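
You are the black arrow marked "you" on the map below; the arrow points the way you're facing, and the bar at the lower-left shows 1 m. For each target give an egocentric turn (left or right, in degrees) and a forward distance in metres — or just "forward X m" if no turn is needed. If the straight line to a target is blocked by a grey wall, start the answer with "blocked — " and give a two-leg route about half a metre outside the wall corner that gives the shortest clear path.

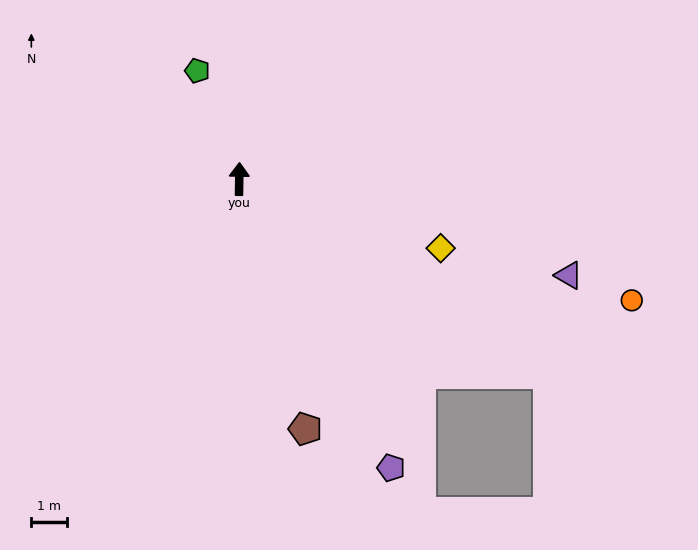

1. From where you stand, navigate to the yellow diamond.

turn right 108°, forward 6.0 m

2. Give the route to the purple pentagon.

turn right 151°, forward 9.2 m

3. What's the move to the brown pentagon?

turn right 164°, forward 7.3 m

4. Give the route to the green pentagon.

turn left 22°, forward 3.3 m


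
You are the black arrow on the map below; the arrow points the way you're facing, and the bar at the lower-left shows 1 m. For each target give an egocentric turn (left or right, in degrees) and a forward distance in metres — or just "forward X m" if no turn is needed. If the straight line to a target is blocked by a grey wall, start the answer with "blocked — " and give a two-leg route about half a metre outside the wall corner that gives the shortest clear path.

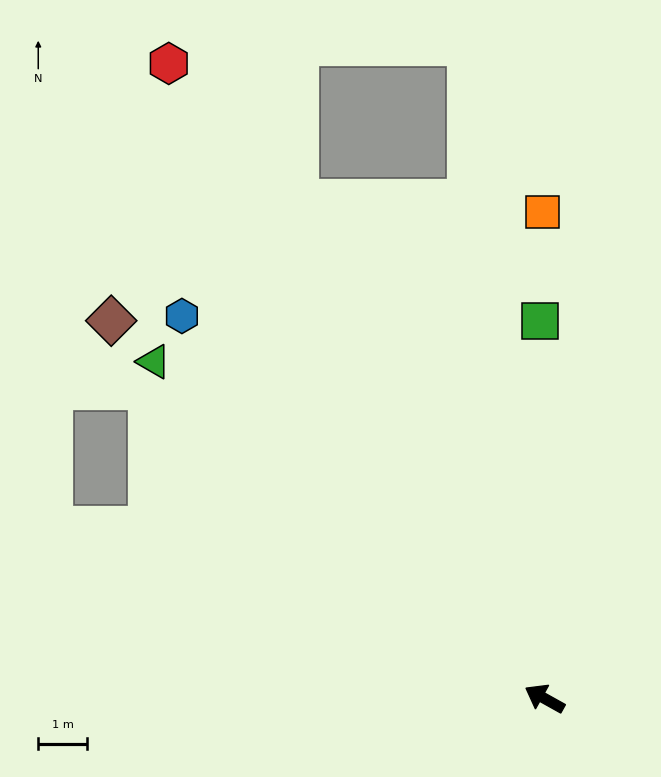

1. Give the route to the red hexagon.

turn right 30°, forward 15.2 m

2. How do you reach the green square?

turn right 60°, forward 7.8 m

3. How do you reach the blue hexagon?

turn right 17°, forward 10.9 m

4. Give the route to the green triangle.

turn right 12°, forward 10.6 m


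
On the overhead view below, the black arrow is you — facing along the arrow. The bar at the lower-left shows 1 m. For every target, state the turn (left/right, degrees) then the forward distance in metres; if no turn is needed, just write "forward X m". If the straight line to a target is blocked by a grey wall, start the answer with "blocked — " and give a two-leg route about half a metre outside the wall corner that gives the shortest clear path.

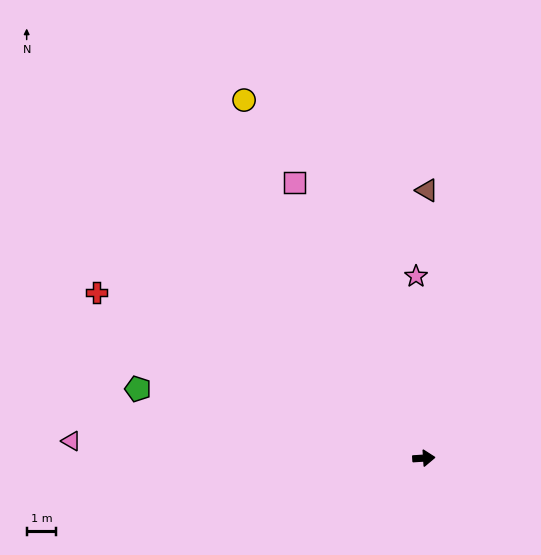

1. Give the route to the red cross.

turn left 149°, forward 12.4 m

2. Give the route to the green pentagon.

turn left 163°, forward 10.0 m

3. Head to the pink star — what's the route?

turn left 89°, forward 6.2 m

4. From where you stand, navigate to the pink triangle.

turn left 174°, forward 11.9 m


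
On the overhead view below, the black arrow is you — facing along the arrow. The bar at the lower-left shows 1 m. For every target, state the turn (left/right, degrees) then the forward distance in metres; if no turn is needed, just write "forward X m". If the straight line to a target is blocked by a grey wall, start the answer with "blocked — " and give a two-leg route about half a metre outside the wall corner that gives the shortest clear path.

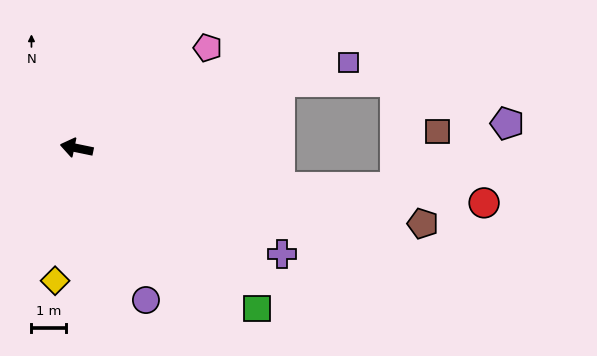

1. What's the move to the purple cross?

turn left 164°, forward 6.6 m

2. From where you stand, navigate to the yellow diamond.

turn left 92°, forward 3.8 m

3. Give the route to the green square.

turn left 150°, forward 6.9 m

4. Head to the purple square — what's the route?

turn right 151°, forward 8.2 m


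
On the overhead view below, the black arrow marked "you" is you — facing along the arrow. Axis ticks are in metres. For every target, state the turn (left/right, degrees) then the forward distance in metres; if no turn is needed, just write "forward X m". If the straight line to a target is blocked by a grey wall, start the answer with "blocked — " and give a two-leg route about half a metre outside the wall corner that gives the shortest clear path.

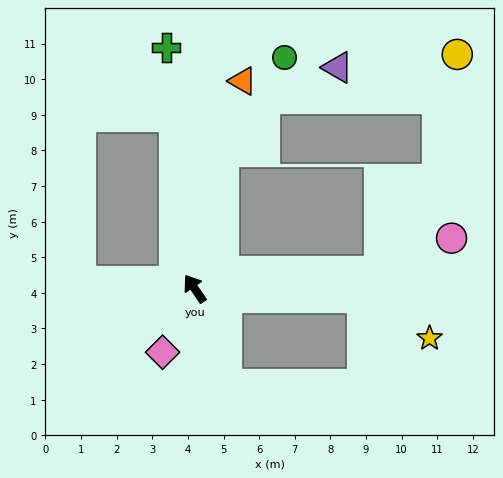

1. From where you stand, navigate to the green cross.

turn right 28°, forward 6.8 m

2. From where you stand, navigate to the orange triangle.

turn right 47°, forward 6.0 m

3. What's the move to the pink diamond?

turn left 119°, forward 2.0 m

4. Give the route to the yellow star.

blocked — turn right 127°, forward 4.7 m, then turn right 28°, forward 2.2 m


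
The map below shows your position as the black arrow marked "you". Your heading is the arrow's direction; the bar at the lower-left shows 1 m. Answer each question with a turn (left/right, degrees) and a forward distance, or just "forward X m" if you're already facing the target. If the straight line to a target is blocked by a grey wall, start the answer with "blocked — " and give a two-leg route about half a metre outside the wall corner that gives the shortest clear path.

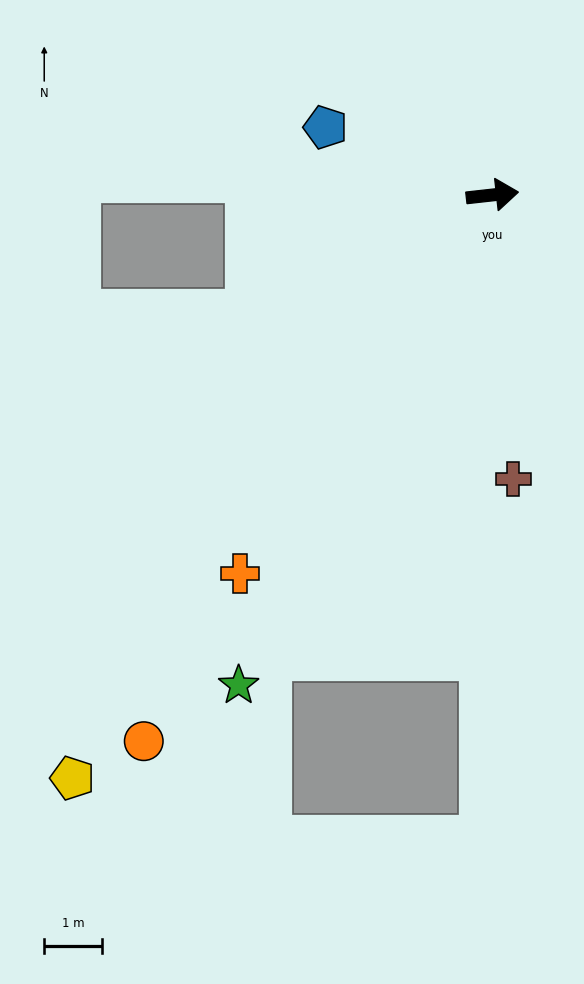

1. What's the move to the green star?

turn right 124°, forward 9.5 m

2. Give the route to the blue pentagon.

turn left 152°, forward 3.1 m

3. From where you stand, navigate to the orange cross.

turn right 130°, forward 7.8 m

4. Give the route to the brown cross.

turn right 92°, forward 4.9 m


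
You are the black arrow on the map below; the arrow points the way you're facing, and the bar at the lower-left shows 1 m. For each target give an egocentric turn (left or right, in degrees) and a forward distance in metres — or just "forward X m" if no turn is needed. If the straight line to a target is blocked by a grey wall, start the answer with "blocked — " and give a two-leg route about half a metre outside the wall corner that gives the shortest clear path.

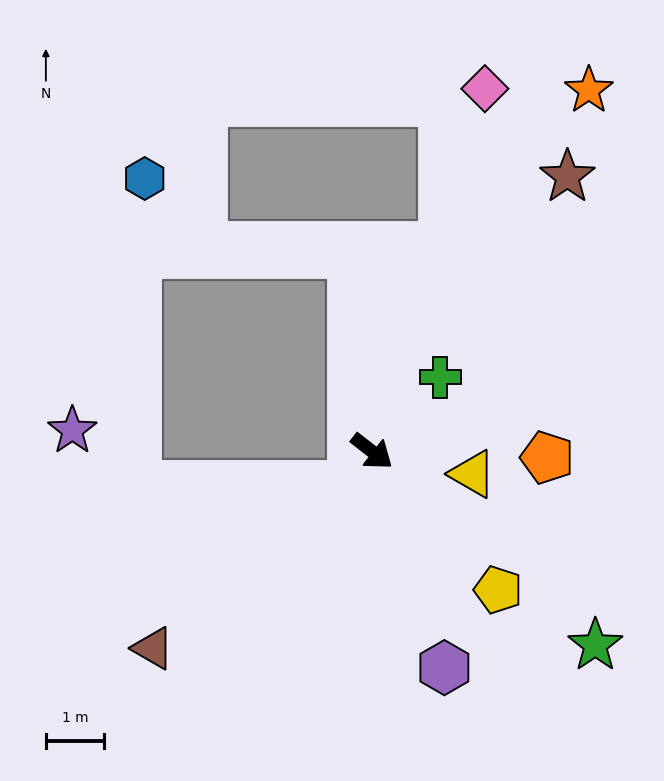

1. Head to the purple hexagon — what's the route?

turn right 34°, forward 3.9 m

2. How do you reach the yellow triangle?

turn left 25°, forward 1.8 m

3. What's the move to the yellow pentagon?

turn right 10°, forward 3.2 m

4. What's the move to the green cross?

turn left 85°, forward 1.7 m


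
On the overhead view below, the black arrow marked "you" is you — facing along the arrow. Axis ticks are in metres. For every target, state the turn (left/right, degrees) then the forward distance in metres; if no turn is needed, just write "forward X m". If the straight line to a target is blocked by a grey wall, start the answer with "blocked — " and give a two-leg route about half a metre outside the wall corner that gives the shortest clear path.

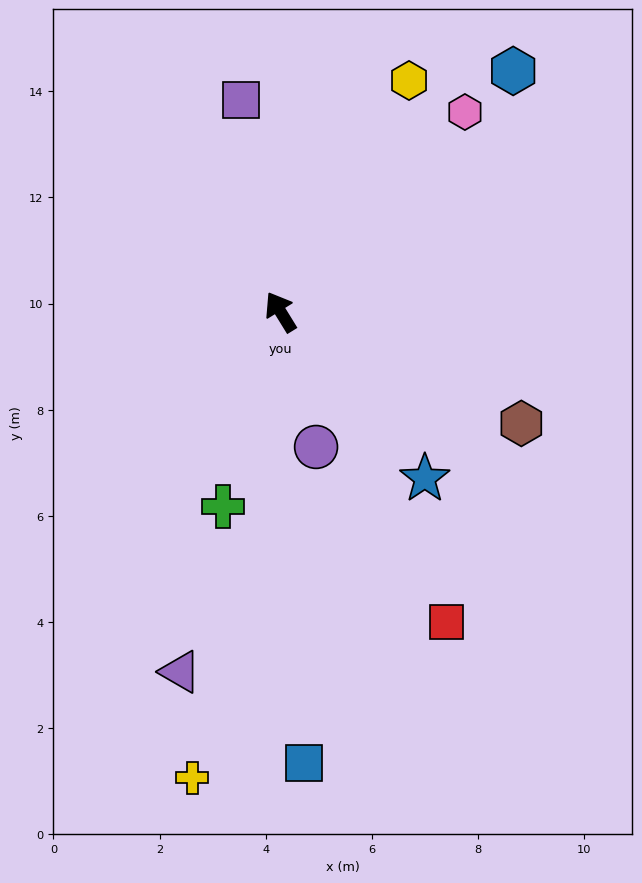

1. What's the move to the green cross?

turn left 132°, forward 3.8 m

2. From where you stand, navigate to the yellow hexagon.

turn right 61°, forward 5.0 m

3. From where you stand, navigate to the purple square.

turn right 21°, forward 4.1 m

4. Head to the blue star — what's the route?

turn right 171°, forward 4.2 m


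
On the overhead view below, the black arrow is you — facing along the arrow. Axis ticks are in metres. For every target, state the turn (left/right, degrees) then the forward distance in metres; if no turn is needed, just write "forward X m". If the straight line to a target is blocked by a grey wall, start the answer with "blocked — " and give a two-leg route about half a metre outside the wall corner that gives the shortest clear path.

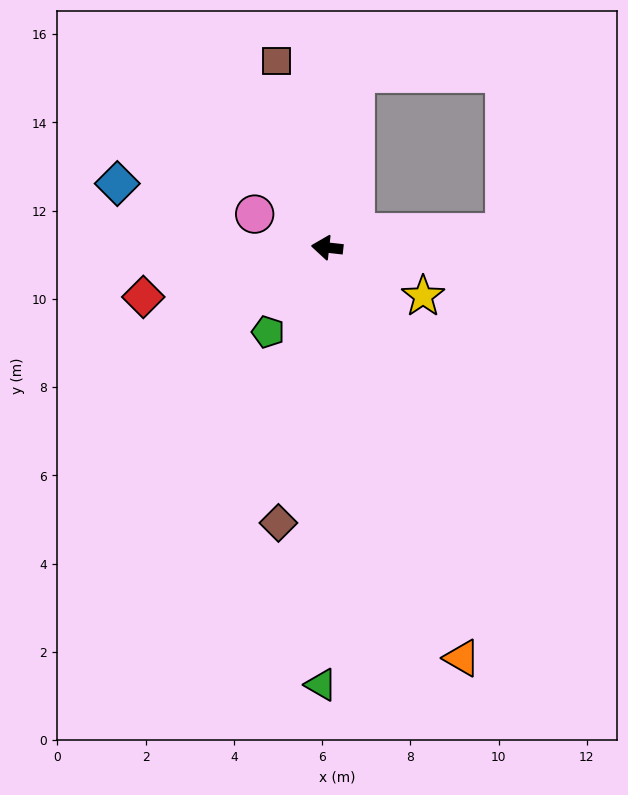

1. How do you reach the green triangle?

turn left 96°, forward 9.9 m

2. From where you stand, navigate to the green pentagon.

turn left 61°, forward 2.3 m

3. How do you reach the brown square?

turn right 68°, forward 4.4 m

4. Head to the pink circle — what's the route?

turn right 18°, forward 1.8 m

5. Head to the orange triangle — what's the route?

turn left 115°, forward 9.8 m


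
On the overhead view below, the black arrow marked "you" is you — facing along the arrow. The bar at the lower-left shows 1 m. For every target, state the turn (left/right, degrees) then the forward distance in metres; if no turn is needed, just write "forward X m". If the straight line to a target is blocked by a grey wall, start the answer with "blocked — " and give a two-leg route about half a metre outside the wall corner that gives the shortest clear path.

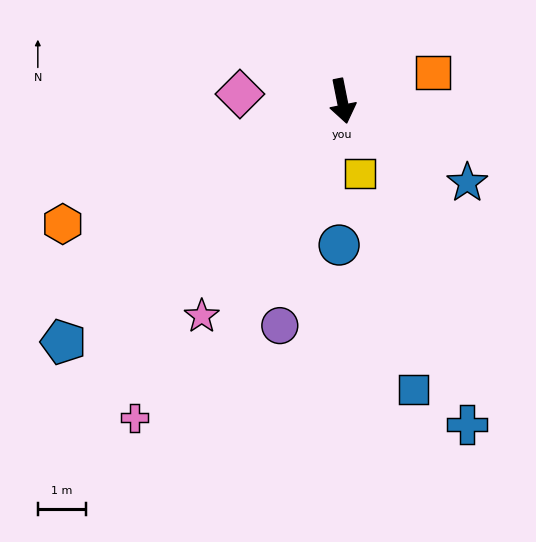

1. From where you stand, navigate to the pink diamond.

turn right 105°, forward 2.1 m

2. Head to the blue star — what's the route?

turn left 46°, forward 3.1 m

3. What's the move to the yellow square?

turn left 3°, forward 1.5 m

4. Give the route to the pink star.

turn right 44°, forward 5.3 m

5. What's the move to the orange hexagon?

turn right 78°, forward 6.3 m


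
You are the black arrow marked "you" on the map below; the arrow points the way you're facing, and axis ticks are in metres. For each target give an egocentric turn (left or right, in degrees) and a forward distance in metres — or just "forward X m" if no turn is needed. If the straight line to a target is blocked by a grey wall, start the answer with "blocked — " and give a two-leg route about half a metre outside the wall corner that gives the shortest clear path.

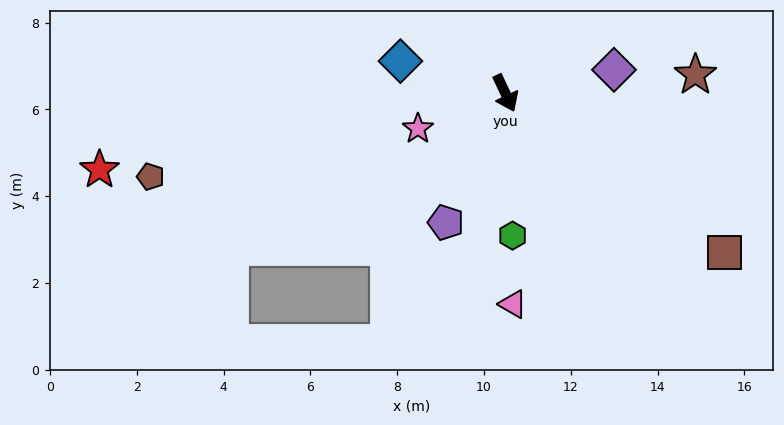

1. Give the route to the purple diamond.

turn left 77°, forward 2.6 m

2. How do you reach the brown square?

turn left 29°, forward 6.2 m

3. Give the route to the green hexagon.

turn right 22°, forward 3.3 m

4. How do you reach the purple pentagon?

turn right 50°, forward 3.3 m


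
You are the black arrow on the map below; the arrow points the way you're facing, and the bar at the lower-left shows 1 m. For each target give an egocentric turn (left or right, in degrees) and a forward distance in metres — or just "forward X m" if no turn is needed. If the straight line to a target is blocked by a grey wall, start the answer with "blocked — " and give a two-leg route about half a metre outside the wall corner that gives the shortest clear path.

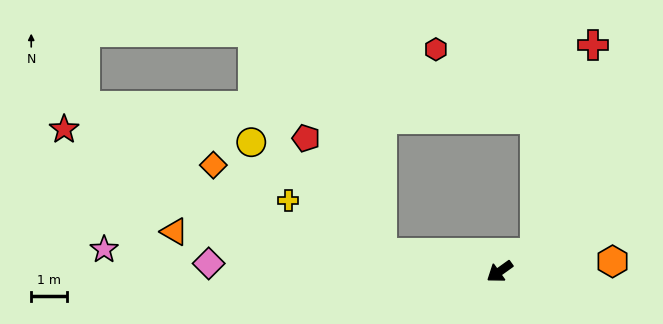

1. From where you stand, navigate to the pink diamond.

turn right 37°, forward 8.2 m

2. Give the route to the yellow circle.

blocked — turn right 45°, forward 3.4 m, then turn right 31°, forward 4.9 m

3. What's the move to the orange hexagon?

turn left 149°, forward 3.2 m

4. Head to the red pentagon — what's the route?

blocked — turn right 45°, forward 3.4 m, then turn right 47°, forward 3.9 m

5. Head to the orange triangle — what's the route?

turn right 43°, forward 9.3 m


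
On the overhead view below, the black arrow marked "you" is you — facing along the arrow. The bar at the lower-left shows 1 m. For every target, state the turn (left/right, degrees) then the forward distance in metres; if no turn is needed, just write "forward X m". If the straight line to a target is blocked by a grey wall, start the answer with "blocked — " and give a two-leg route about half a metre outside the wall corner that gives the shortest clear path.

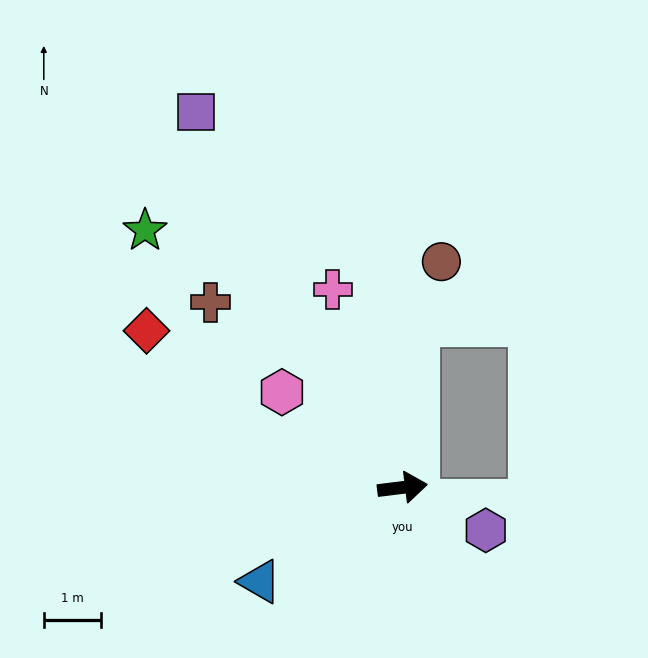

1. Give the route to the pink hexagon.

turn left 135°, forward 2.7 m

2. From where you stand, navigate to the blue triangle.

turn right 154°, forward 3.0 m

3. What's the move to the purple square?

turn left 112°, forward 7.5 m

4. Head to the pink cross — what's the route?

turn left 102°, forward 3.7 m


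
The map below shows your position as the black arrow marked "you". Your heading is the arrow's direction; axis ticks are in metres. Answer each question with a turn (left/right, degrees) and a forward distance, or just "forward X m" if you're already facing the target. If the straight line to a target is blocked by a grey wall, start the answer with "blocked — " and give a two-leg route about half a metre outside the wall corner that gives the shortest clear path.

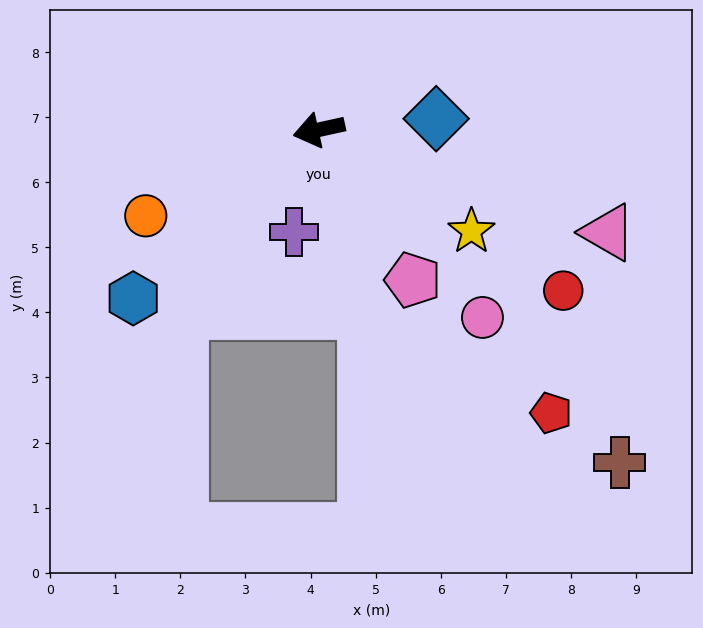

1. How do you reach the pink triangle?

turn left 148°, forward 4.7 m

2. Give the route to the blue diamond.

turn left 173°, forward 1.8 m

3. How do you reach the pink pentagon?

turn left 110°, forward 2.7 m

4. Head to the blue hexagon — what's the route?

turn left 30°, forward 3.9 m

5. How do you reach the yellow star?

turn left 134°, forward 2.8 m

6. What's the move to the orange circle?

turn left 14°, forward 3.0 m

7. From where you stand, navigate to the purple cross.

turn left 64°, forward 1.6 m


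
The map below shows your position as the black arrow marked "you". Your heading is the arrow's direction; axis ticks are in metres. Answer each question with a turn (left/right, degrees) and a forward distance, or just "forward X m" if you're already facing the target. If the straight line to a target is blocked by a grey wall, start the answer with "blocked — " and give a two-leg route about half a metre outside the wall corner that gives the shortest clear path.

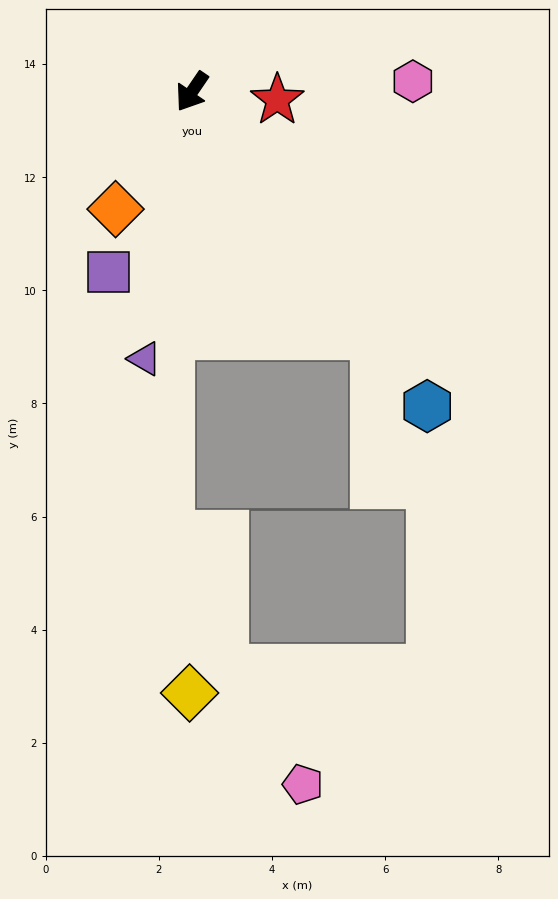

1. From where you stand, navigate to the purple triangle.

turn left 24°, forward 4.8 m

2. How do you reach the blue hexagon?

turn left 71°, forward 6.9 m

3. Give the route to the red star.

turn left 119°, forward 1.5 m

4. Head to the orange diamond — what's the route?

forward 2.5 m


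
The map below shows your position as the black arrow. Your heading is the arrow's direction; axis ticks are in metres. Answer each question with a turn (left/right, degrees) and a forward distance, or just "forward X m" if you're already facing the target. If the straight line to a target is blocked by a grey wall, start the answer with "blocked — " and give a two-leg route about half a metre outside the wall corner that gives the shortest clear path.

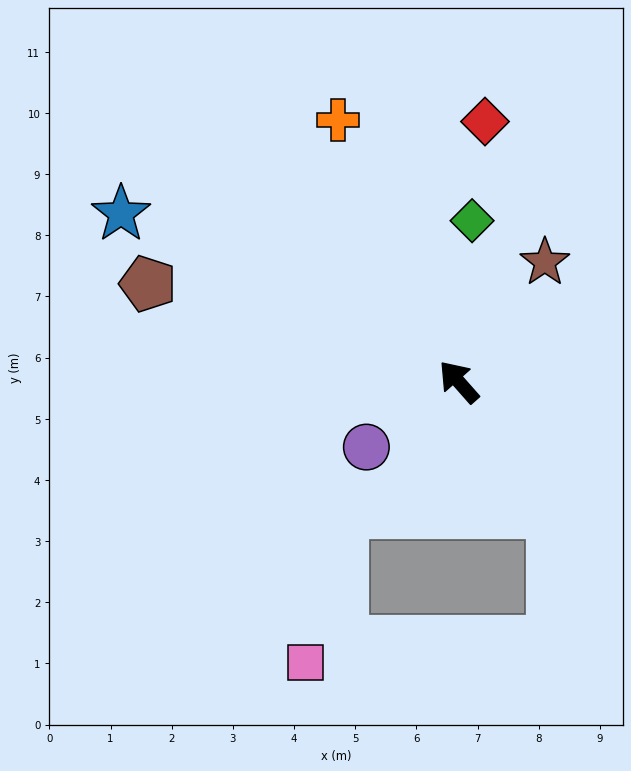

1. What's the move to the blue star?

turn left 22°, forward 6.2 m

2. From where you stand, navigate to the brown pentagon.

turn left 31°, forward 5.3 m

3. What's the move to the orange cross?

turn right 17°, forward 4.7 m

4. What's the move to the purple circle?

turn left 84°, forward 1.8 m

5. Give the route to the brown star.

turn right 77°, forward 2.4 m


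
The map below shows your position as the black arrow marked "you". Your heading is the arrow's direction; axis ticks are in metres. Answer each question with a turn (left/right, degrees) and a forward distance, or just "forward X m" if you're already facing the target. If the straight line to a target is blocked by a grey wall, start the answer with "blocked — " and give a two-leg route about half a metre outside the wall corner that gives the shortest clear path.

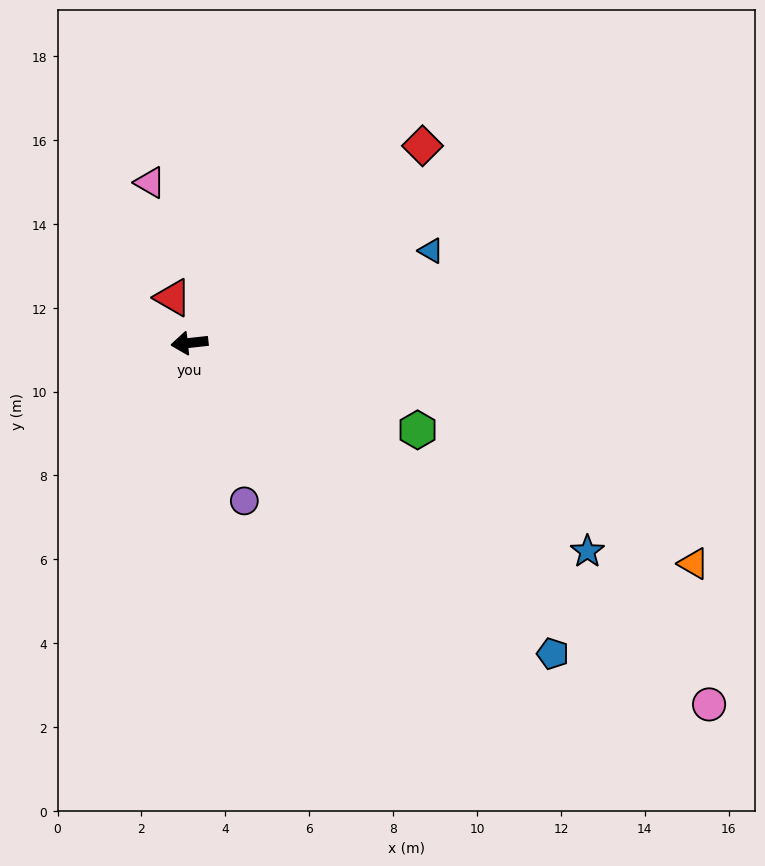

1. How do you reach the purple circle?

turn left 103°, forward 4.0 m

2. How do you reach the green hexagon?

turn left 153°, forward 5.8 m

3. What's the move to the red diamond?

turn right 146°, forward 7.3 m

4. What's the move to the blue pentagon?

turn left 133°, forward 11.4 m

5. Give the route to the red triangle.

turn right 76°, forward 1.2 m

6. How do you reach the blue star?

turn left 146°, forward 10.7 m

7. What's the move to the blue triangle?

turn right 165°, forward 6.2 m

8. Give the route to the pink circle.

turn left 139°, forward 15.1 m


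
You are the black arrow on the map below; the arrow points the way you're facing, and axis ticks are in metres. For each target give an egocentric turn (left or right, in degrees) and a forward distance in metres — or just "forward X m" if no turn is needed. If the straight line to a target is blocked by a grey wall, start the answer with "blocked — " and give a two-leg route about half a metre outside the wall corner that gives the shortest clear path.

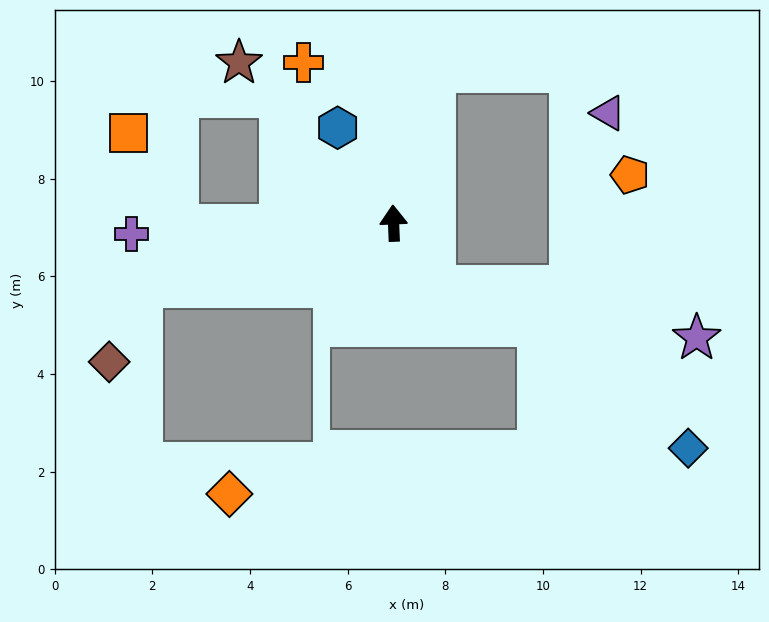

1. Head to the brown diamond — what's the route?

blocked — turn left 102°, forward 5.3 m, then turn left 52°, forward 1.7 m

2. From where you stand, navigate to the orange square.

blocked — turn left 88°, forward 4.4 m, then turn right 62°, forward 2.1 m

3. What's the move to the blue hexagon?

turn left 28°, forward 2.3 m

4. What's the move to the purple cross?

turn left 90°, forward 5.4 m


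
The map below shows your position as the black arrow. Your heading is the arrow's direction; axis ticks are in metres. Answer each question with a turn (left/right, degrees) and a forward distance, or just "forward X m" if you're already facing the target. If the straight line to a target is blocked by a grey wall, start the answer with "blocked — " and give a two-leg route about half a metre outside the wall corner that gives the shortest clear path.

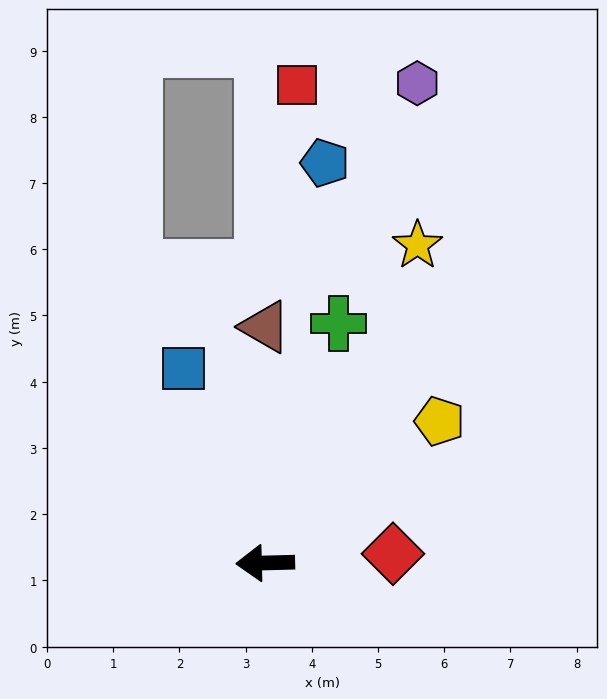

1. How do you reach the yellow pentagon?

turn right 142°, forward 3.4 m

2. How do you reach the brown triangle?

turn right 91°, forward 3.6 m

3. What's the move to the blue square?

turn right 69°, forward 3.2 m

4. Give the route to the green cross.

turn right 109°, forward 3.8 m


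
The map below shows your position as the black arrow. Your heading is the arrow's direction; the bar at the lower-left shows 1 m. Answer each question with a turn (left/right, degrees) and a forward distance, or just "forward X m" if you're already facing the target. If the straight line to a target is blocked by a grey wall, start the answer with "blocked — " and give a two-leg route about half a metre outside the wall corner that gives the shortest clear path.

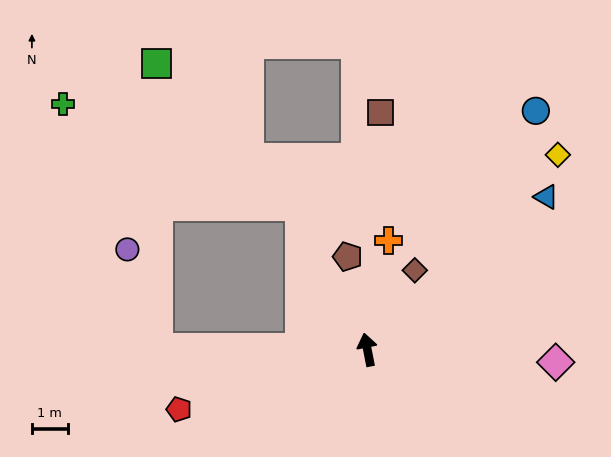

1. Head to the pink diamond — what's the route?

turn right 105°, forward 5.2 m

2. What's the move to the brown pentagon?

forward 2.6 m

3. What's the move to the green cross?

blocked — turn left 14°, forward 4.4 m, then turn left 42°, forward 7.2 m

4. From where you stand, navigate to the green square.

blocked — turn left 14°, forward 4.4 m, then turn left 20°, forward 5.6 m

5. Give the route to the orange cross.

turn right 22°, forward 3.1 m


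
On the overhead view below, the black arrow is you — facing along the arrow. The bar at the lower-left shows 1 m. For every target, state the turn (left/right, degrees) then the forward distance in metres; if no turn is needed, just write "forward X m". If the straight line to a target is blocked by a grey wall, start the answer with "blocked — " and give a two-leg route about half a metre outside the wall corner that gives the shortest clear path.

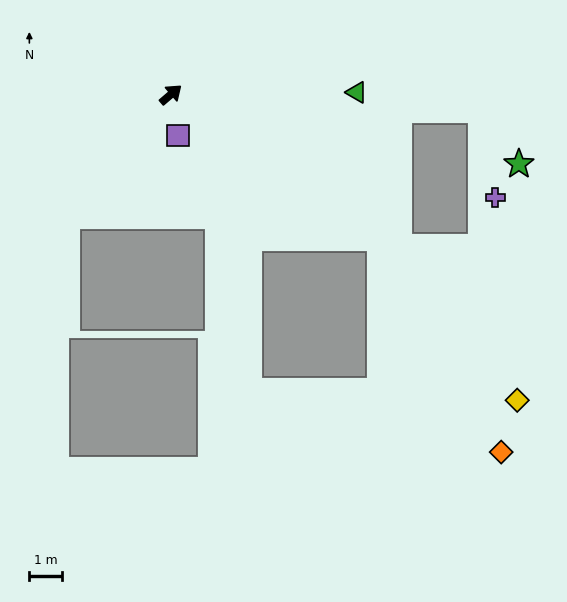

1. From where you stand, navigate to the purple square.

turn right 121°, forward 1.3 m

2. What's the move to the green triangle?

turn right 40°, forward 5.7 m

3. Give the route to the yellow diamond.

blocked — turn right 75°, forward 7.8 m, then turn right 16°, forward 6.5 m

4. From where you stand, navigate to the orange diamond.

blocked — turn right 75°, forward 7.8 m, then turn right 26°, forward 7.6 m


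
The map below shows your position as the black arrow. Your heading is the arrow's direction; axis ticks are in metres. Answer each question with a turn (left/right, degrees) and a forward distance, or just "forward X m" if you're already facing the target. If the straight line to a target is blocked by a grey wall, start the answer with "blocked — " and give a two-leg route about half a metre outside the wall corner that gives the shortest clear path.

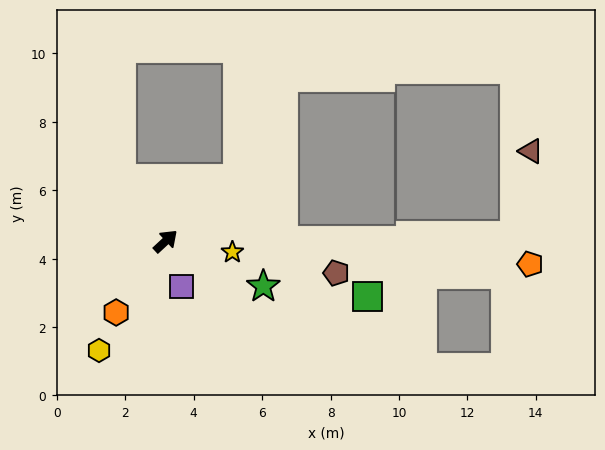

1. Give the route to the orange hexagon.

turn right 168°, forward 2.5 m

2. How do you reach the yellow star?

turn right 52°, forward 2.0 m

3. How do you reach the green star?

turn right 68°, forward 3.1 m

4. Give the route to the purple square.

turn right 113°, forward 1.4 m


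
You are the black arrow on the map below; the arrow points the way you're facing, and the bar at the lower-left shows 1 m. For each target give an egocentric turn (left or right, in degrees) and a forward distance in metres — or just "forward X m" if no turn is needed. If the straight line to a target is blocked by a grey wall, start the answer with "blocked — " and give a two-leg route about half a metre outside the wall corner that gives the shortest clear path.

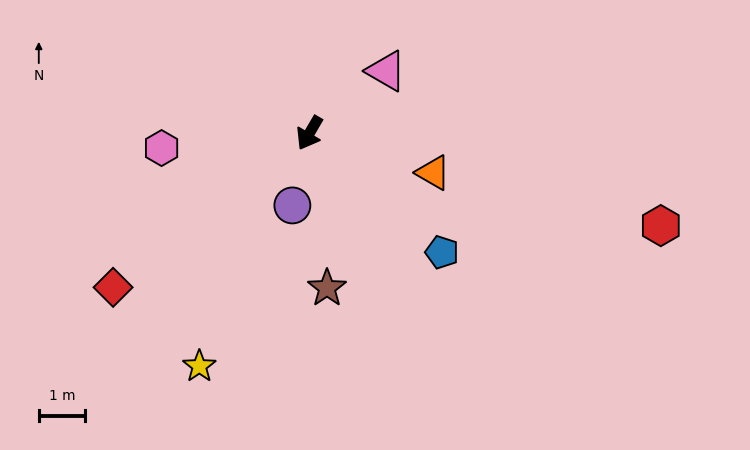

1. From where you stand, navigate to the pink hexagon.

turn right 54°, forward 3.2 m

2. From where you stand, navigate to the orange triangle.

turn left 103°, forward 2.8 m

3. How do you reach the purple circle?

turn left 17°, forward 1.6 m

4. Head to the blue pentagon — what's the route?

turn left 78°, forward 3.9 m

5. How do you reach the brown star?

turn left 37°, forward 3.4 m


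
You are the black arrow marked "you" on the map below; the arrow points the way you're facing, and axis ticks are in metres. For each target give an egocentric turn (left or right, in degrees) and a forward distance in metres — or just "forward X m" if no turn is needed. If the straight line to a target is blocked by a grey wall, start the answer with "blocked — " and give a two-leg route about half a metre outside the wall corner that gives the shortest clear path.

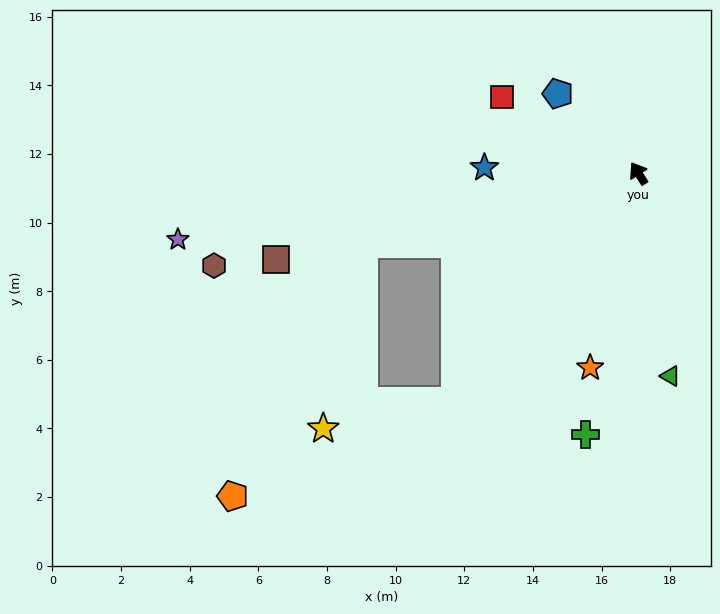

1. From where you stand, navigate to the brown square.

turn left 71°, forward 10.9 m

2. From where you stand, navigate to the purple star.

turn left 66°, forward 13.6 m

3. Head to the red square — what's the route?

turn left 28°, forward 4.5 m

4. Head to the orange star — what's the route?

turn left 134°, forward 5.8 m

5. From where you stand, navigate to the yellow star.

blocked — turn left 109°, forward 8.5 m, then turn right 40°, forward 3.9 m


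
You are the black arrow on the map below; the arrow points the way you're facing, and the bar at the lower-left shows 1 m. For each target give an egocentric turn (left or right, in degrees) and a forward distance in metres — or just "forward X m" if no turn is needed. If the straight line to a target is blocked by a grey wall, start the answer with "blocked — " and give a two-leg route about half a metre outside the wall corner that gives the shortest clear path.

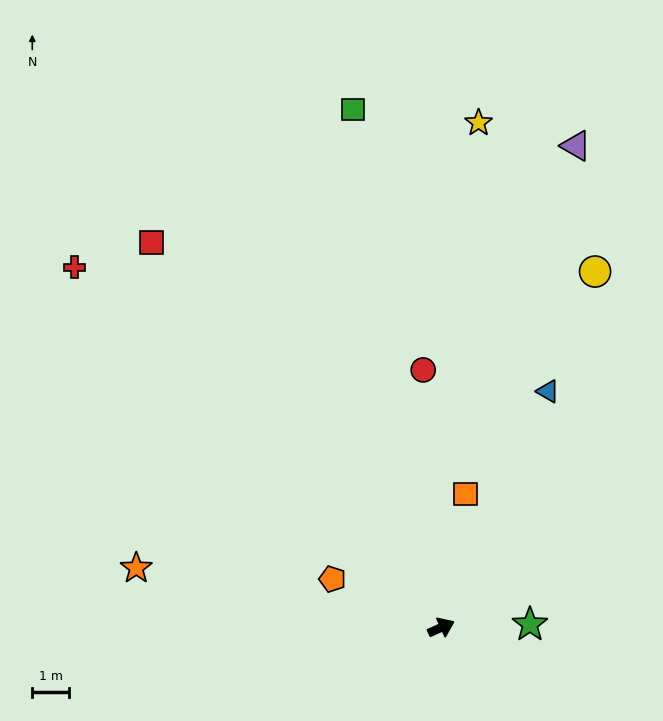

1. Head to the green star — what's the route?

turn right 22°, forward 2.4 m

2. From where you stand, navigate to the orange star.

turn left 145°, forward 8.4 m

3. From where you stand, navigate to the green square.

turn left 75°, forward 14.1 m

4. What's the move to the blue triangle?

turn left 41°, forward 7.0 m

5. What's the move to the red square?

turn left 103°, forward 13.0 m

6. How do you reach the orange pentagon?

turn left 132°, forward 3.2 m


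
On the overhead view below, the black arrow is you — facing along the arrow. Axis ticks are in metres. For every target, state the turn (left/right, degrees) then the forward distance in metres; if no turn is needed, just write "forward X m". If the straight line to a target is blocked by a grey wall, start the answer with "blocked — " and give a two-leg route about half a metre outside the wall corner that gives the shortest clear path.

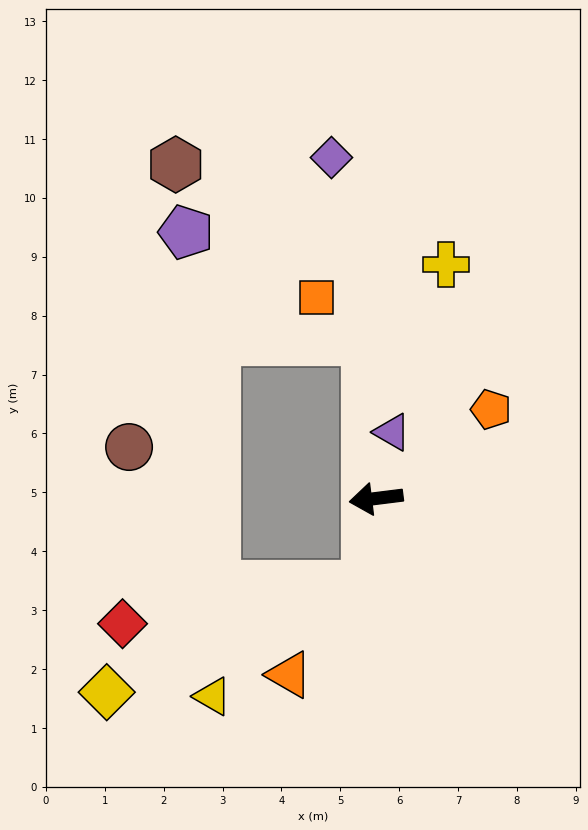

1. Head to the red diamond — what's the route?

blocked — turn left 77°, forward 1.5 m, then turn right 75°, forward 4.2 m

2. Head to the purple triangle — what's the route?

turn right 111°, forward 1.2 m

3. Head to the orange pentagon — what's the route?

turn right 149°, forward 2.5 m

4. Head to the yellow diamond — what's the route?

blocked — turn left 77°, forward 1.5 m, then turn right 62°, forward 4.8 m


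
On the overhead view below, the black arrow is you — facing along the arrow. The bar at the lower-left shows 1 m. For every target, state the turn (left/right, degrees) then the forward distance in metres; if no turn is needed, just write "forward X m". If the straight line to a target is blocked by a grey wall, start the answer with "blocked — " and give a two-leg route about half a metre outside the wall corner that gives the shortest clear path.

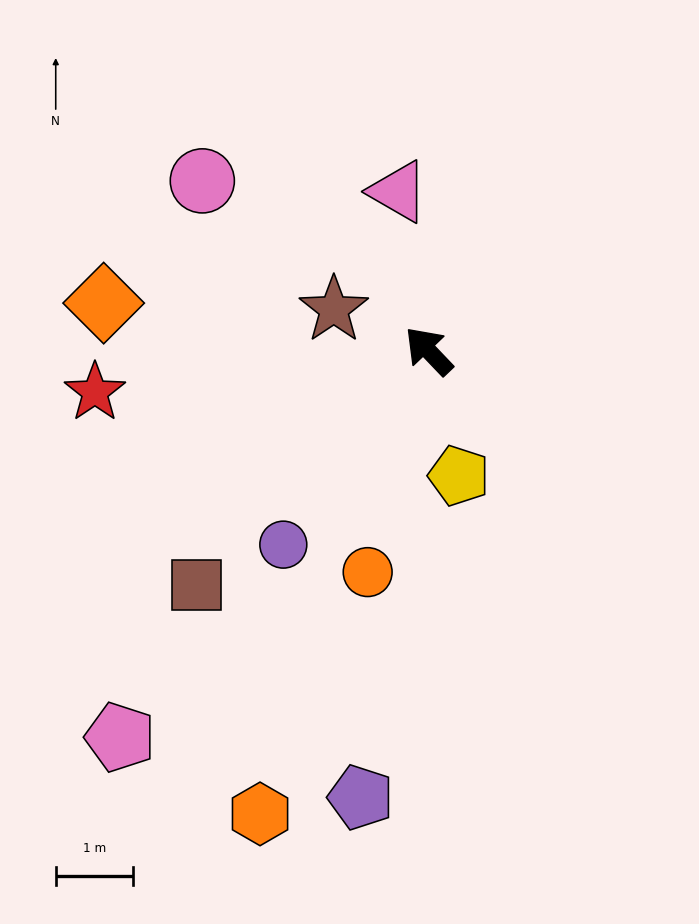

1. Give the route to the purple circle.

turn left 100°, forward 3.1 m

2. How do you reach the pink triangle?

turn right 33°, forward 2.1 m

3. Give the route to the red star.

turn left 53°, forward 4.4 m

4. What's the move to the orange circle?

turn left 121°, forward 3.0 m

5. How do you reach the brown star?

turn left 23°, forward 1.3 m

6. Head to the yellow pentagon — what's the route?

turn left 150°, forward 1.7 m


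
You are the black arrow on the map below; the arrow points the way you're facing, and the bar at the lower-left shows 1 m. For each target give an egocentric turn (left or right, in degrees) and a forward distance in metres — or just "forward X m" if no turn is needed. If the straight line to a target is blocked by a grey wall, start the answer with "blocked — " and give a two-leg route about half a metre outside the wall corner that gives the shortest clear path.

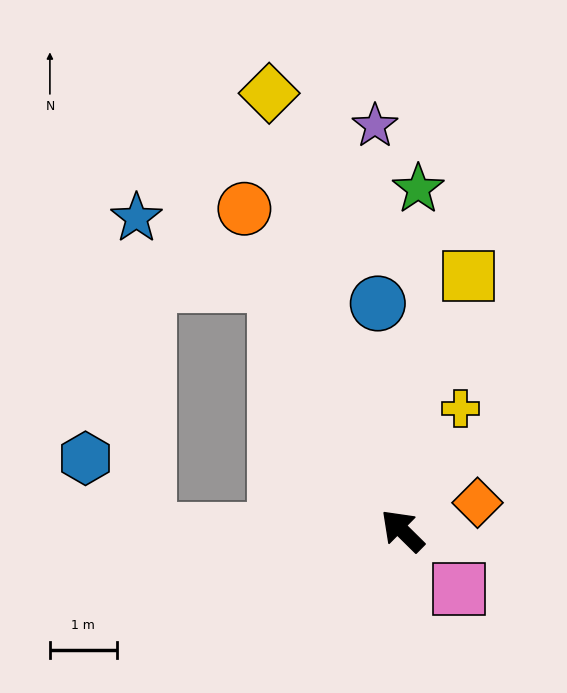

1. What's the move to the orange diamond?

turn right 115°, forward 1.2 m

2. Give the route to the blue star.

blocked — turn right 18°, forward 4.2 m, then turn left 37°, forward 2.3 m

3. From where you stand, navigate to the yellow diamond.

turn right 28°, forward 6.9 m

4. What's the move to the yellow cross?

turn right 71°, forward 2.0 m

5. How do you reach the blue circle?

turn right 39°, forward 3.4 m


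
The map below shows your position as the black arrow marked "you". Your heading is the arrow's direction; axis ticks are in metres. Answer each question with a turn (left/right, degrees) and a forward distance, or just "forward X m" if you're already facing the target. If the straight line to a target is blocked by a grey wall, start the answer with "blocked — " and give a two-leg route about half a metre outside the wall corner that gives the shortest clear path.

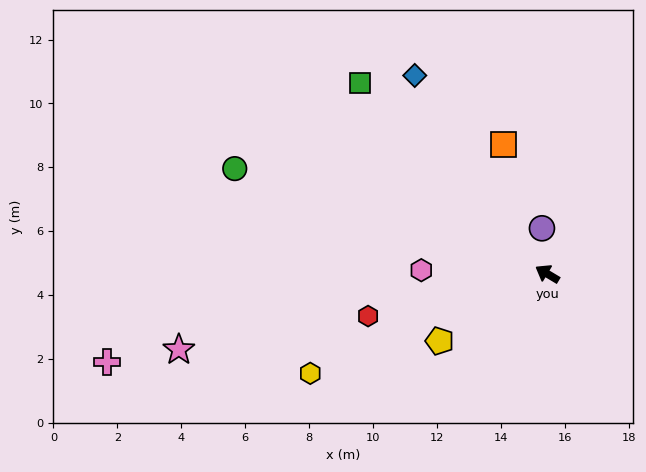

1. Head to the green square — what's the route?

turn right 15°, forward 8.4 m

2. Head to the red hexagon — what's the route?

turn left 44°, forward 5.8 m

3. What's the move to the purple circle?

turn right 52°, forward 1.4 m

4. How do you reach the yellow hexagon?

turn left 54°, forward 8.0 m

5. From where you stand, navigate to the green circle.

turn left 12°, forward 10.3 m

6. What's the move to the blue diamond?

turn right 25°, forward 7.5 m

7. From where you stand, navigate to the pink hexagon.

turn left 29°, forward 3.9 m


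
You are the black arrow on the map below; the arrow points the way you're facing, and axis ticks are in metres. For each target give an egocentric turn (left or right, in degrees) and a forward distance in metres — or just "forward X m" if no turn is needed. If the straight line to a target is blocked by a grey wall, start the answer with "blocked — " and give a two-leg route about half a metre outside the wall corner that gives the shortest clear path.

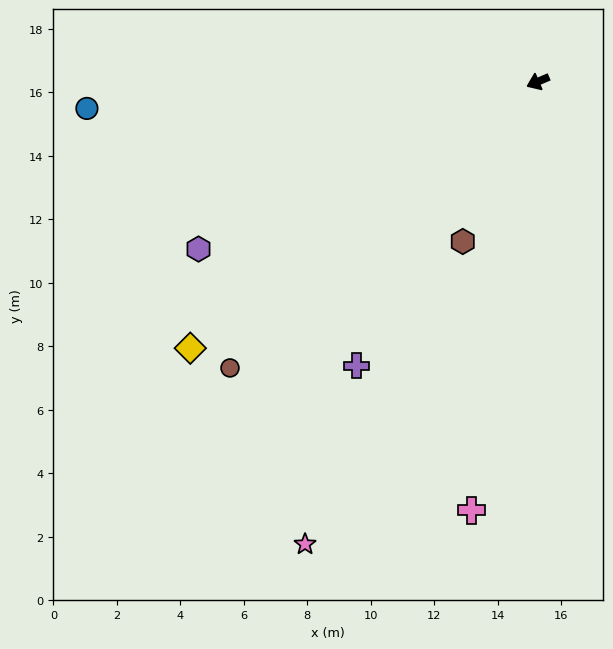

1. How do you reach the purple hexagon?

turn left 3°, forward 11.9 m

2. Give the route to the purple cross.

turn left 34°, forward 10.6 m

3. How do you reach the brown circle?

turn left 20°, forward 13.2 m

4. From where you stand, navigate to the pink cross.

turn left 58°, forward 13.7 m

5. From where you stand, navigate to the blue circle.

turn right 20°, forward 14.2 m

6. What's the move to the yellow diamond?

turn left 14°, forward 13.8 m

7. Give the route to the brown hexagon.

turn left 42°, forward 5.6 m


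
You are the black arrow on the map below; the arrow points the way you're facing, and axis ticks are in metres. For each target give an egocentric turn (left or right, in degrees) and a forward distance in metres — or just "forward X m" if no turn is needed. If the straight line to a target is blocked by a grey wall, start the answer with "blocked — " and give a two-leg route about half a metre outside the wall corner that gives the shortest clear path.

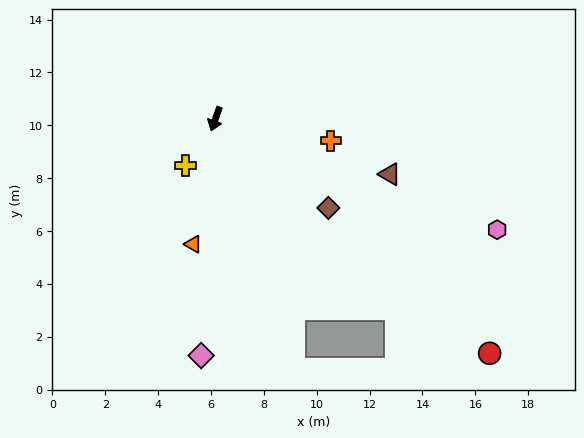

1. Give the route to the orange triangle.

turn left 10°, forward 4.8 m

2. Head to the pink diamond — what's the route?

turn left 16°, forward 9.0 m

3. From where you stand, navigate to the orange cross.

turn left 99°, forward 4.4 m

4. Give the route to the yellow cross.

turn right 13°, forward 2.1 m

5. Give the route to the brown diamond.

turn left 71°, forward 5.4 m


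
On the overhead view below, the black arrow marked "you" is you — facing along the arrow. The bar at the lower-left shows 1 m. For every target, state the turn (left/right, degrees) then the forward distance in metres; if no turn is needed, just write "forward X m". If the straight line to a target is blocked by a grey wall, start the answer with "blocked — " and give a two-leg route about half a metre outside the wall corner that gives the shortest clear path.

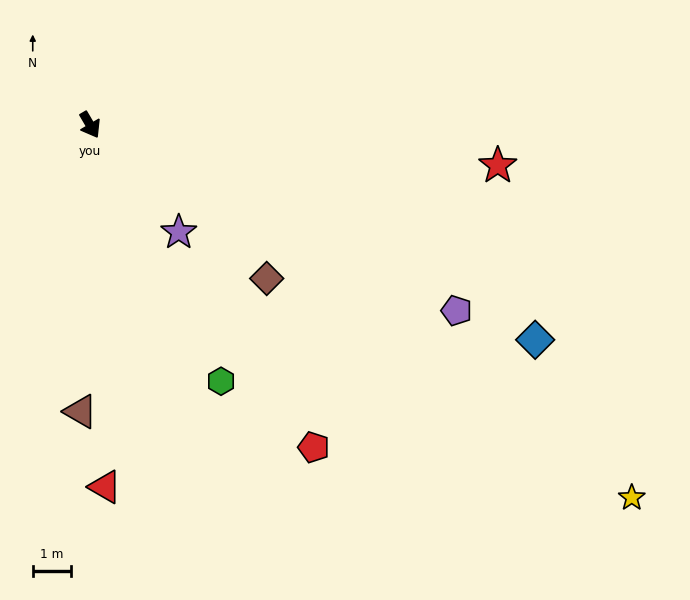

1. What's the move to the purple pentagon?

turn left 33°, forward 10.7 m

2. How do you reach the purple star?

turn left 9°, forward 3.6 m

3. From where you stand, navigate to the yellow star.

turn left 25°, forward 17.1 m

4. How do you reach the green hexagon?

turn right 3°, forward 7.5 m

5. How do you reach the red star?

turn left 54°, forward 10.7 m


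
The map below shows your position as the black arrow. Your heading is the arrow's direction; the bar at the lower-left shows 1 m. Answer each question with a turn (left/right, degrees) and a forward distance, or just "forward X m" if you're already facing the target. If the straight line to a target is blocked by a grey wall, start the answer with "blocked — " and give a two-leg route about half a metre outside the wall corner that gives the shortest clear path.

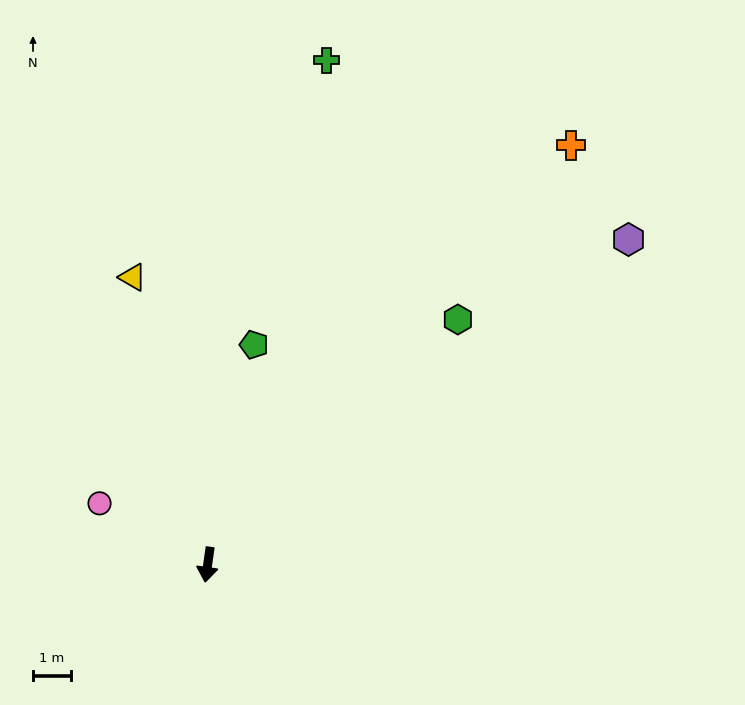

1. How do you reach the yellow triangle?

turn right 157°, forward 7.9 m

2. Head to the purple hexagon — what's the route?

turn left 136°, forward 14.1 m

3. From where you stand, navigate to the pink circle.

turn right 111°, forward 3.3 m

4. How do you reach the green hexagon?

turn left 143°, forward 9.3 m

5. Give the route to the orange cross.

turn left 147°, forward 14.7 m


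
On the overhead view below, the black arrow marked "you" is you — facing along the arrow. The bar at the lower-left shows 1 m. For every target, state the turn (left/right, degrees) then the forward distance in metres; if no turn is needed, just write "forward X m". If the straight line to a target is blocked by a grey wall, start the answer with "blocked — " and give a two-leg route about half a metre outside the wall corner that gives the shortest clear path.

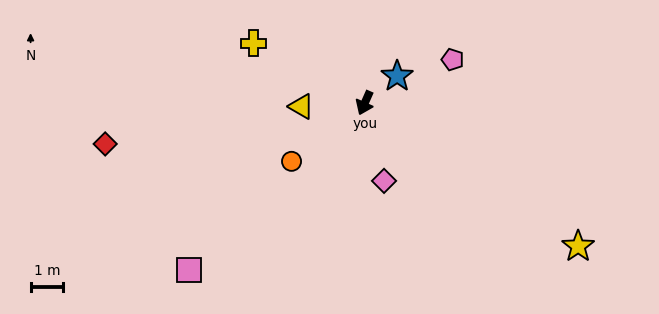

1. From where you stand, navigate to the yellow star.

turn left 80°, forward 7.9 m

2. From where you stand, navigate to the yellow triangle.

turn right 63°, forward 1.9 m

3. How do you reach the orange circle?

turn right 28°, forward 2.9 m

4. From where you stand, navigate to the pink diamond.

turn left 38°, forward 2.5 m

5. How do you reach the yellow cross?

turn right 94°, forward 3.9 m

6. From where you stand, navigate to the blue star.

turn left 154°, forward 1.3 m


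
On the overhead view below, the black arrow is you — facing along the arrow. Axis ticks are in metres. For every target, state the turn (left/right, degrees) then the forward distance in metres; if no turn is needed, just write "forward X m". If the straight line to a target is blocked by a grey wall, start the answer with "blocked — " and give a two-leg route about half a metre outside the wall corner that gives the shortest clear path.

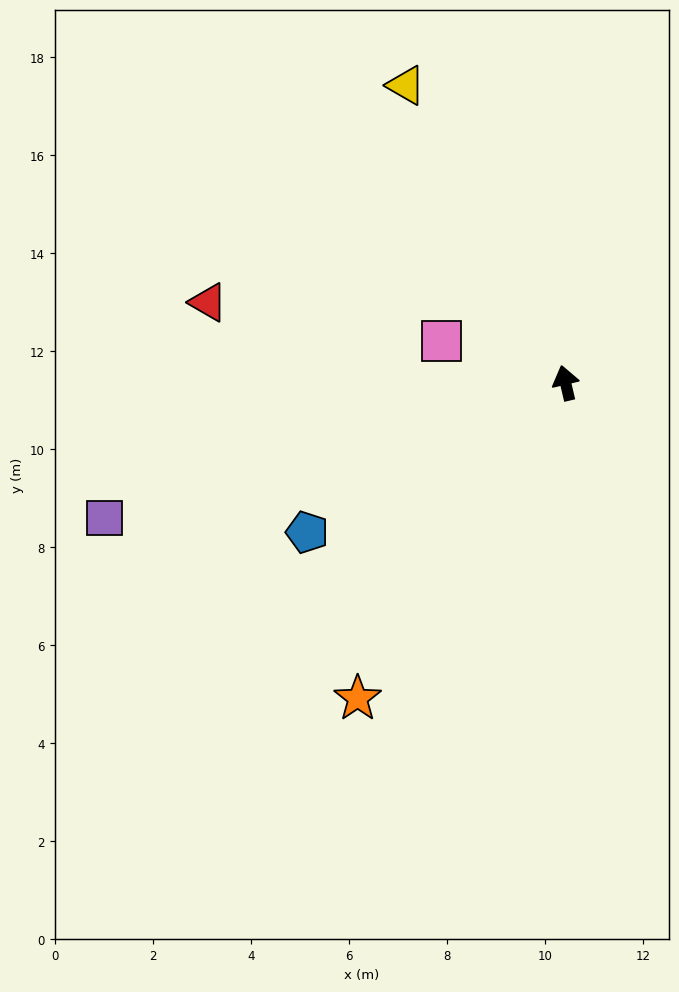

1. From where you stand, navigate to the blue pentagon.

turn left 107°, forward 6.1 m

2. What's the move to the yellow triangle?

turn left 15°, forward 6.9 m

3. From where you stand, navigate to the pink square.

turn left 58°, forward 2.7 m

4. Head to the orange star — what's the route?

turn left 133°, forward 7.7 m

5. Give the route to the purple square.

turn left 93°, forward 9.8 m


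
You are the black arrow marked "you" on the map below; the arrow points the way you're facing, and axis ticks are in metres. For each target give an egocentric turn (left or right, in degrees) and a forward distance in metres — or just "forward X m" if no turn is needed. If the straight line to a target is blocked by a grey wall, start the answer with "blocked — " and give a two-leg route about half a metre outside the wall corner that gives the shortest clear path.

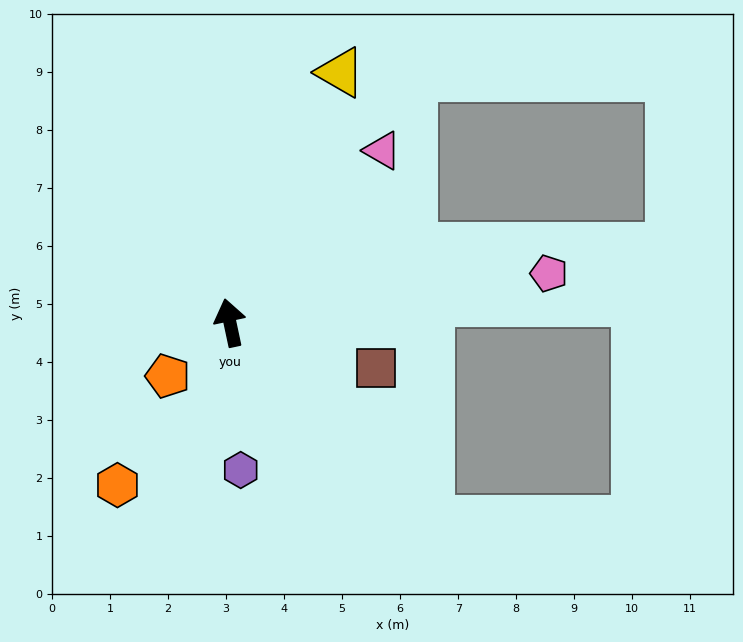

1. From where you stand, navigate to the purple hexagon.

turn left 172°, forward 2.5 m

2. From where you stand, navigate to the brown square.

turn right 119°, forward 2.6 m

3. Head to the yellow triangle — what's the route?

turn right 36°, forward 4.7 m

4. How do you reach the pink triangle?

turn right 54°, forward 4.0 m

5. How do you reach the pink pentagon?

turn right 93°, forward 5.6 m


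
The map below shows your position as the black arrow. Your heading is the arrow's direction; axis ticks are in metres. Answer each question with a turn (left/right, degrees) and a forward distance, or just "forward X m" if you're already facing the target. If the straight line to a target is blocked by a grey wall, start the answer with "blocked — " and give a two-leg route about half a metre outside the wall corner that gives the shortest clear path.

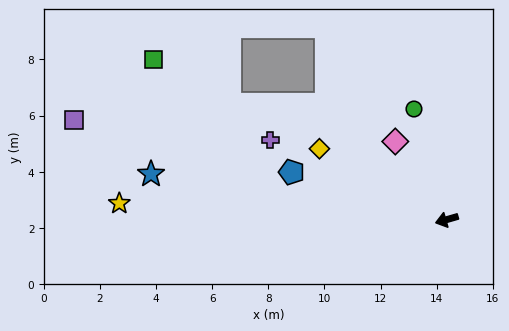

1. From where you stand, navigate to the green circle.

turn right 90°, forward 4.1 m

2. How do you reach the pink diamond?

turn right 73°, forward 3.3 m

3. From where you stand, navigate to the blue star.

turn right 25°, forward 10.7 m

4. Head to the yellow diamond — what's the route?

turn right 45°, forward 5.2 m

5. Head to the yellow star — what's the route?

turn right 19°, forward 11.7 m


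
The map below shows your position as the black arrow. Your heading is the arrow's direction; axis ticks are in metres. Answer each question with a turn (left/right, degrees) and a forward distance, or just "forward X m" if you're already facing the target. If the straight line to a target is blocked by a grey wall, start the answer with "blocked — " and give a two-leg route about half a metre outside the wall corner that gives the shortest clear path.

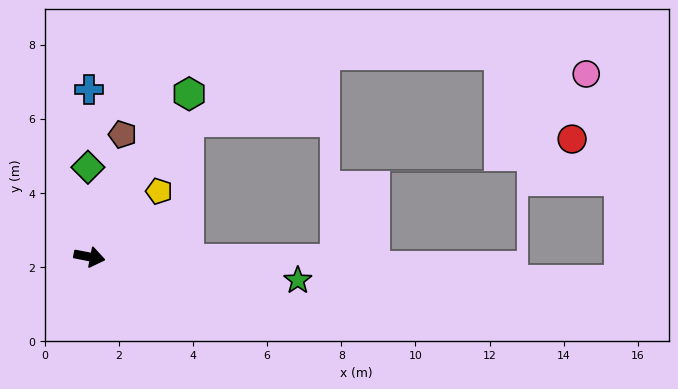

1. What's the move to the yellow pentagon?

turn left 54°, forward 2.6 m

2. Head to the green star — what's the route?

turn left 4°, forward 5.7 m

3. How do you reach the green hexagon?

turn left 69°, forward 5.2 m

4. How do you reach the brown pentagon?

turn left 86°, forward 3.4 m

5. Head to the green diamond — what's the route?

turn left 102°, forward 2.4 m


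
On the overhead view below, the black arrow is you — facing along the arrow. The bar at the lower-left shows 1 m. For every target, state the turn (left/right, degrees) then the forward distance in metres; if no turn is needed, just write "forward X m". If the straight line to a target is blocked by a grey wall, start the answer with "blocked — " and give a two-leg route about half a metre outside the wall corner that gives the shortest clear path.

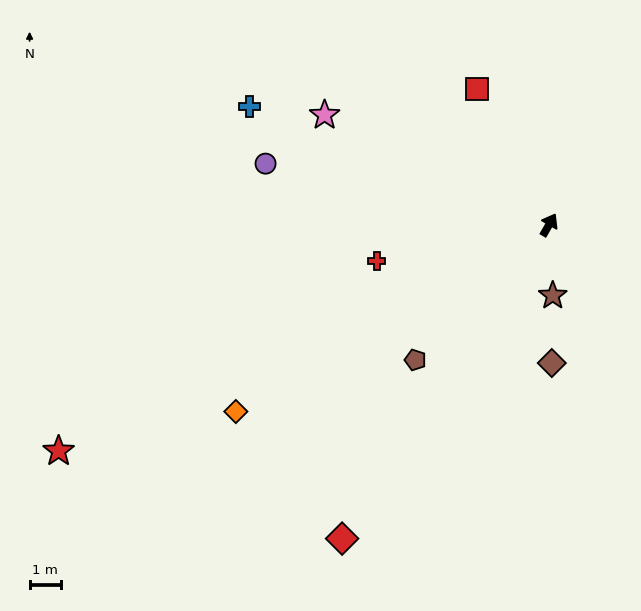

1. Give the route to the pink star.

turn left 94°, forward 7.9 m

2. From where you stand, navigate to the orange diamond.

turn left 151°, forward 11.6 m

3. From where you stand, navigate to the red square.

turn left 58°, forward 4.9 m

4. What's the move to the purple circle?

turn left 108°, forward 9.2 m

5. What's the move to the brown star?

turn right 147°, forward 2.3 m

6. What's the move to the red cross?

turn left 132°, forward 5.6 m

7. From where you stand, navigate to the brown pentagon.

turn left 165°, forward 6.0 m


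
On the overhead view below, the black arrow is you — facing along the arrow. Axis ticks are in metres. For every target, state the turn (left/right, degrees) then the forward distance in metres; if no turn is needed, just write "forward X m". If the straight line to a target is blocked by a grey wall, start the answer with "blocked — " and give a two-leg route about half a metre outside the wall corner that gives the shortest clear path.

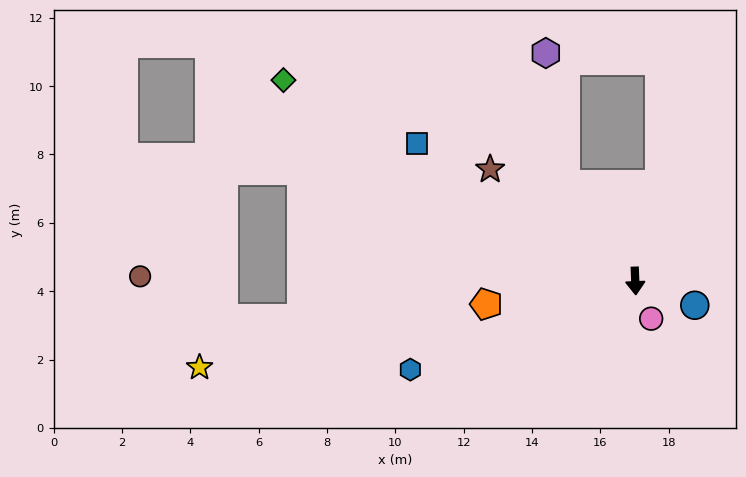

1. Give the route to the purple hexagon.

blocked — turn right 146°, forward 3.5 m, then turn right 28°, forward 3.9 m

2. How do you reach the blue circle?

turn left 66°, forward 1.9 m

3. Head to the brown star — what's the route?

turn right 130°, forward 5.4 m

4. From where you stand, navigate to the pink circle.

turn left 21°, forward 1.2 m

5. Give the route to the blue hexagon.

turn right 71°, forward 7.1 m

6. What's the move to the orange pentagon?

turn right 83°, forward 4.4 m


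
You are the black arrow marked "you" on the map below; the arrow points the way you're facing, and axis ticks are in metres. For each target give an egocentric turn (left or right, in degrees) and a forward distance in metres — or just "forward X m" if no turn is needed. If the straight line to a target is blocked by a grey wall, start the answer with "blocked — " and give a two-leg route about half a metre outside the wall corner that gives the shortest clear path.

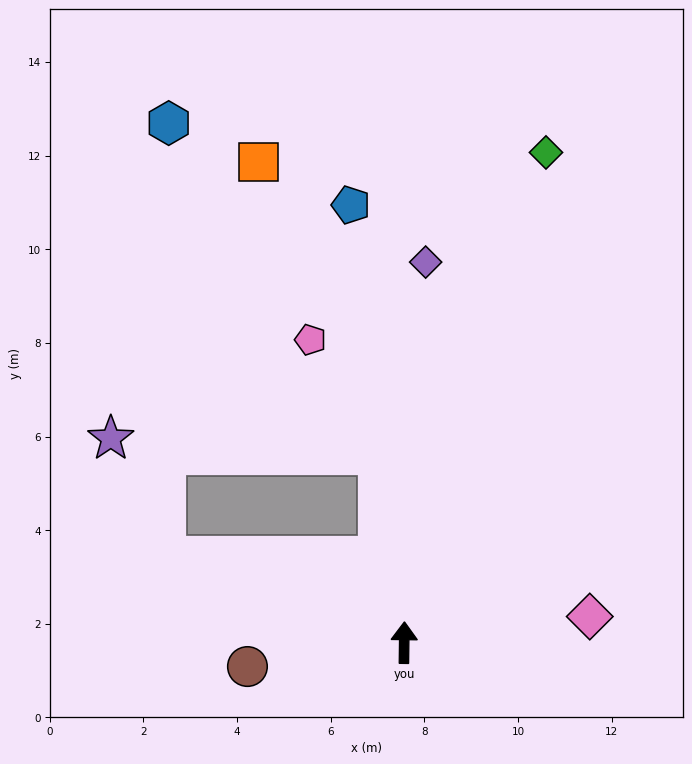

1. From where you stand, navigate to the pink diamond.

turn right 81°, forward 4.0 m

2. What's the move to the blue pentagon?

turn left 8°, forward 9.4 m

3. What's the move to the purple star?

blocked — turn left 71°, forward 5.4 m, then turn right 45°, forward 2.8 m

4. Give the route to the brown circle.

turn left 99°, forward 3.4 m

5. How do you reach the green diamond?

turn right 15°, forward 10.9 m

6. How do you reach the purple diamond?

turn right 2°, forward 8.1 m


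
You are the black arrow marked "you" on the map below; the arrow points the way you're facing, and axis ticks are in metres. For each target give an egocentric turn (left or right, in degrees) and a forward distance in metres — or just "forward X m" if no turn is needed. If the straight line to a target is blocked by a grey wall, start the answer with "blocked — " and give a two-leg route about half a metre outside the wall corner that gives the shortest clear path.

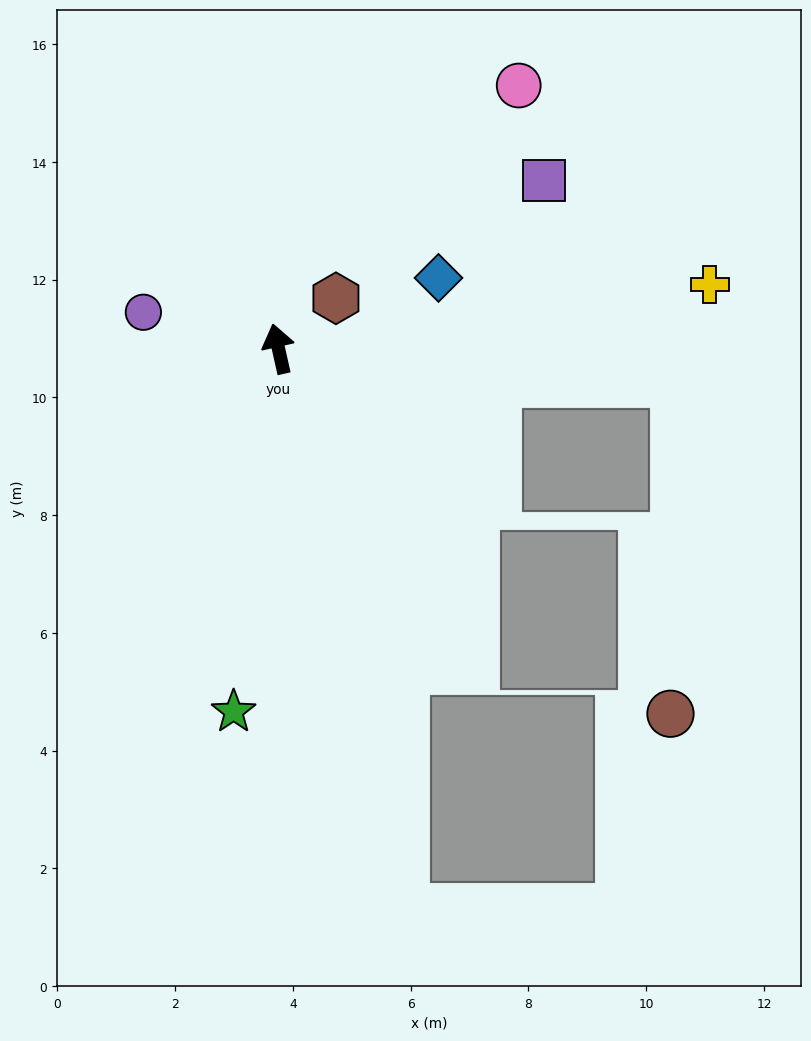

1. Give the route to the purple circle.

turn left 62°, forward 2.4 m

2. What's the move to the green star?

turn left 160°, forward 6.2 m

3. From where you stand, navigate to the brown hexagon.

turn right 61°, forward 1.3 m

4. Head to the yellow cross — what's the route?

turn right 94°, forward 7.4 m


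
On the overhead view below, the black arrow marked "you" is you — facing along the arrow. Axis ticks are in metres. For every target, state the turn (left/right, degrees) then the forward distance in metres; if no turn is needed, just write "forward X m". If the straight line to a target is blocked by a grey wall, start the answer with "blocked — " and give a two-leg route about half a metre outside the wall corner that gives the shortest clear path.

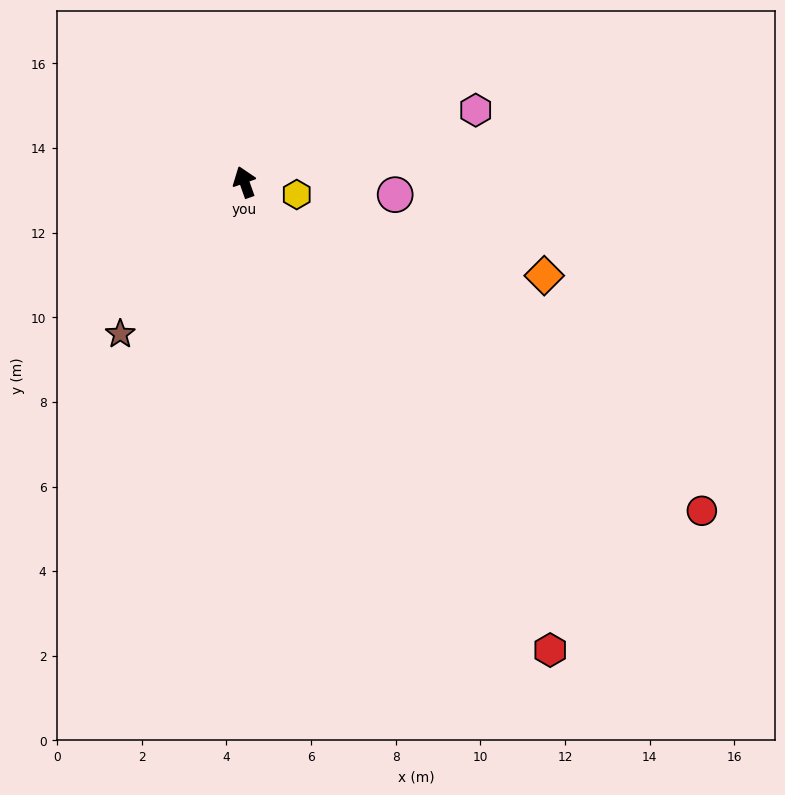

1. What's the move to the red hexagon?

turn right 166°, forward 13.2 m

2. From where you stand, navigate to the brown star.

turn left 121°, forward 4.6 m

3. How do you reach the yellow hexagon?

turn right 123°, forward 1.3 m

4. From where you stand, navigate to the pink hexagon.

turn right 92°, forward 5.7 m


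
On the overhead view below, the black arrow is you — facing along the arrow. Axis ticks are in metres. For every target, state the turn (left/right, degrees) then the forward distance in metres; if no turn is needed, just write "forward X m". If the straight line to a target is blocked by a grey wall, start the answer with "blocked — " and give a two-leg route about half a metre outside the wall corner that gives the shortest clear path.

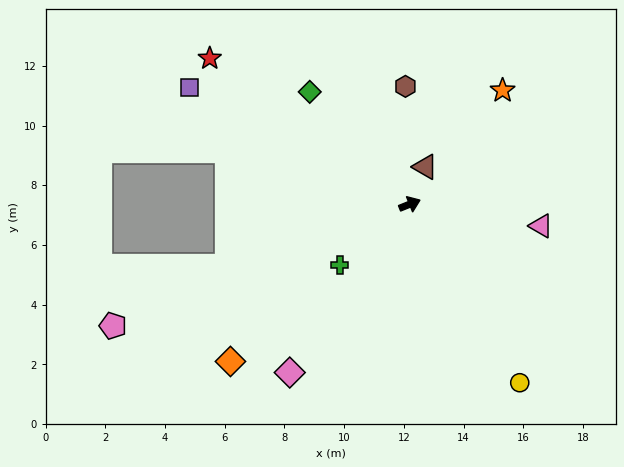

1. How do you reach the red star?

turn left 122°, forward 8.3 m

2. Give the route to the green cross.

turn right 161°, forward 3.1 m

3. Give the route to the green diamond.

turn left 110°, forward 5.0 m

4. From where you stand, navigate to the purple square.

turn left 130°, forward 8.3 m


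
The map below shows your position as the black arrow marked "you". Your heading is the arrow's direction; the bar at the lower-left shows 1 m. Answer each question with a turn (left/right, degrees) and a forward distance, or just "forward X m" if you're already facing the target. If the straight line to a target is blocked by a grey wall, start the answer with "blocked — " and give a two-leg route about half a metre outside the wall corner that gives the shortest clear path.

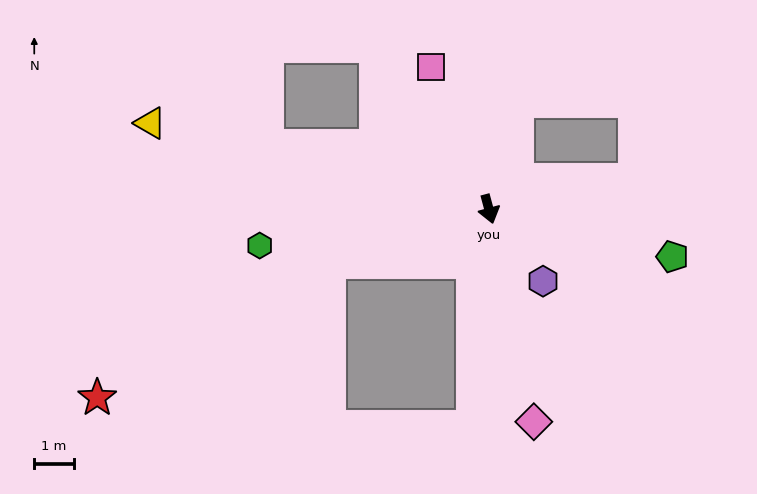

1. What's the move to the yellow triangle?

turn right 119°, forward 8.8 m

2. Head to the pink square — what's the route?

turn right 173°, forward 3.9 m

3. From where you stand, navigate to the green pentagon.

turn left 60°, forward 4.8 m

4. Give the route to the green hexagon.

turn right 96°, forward 5.9 m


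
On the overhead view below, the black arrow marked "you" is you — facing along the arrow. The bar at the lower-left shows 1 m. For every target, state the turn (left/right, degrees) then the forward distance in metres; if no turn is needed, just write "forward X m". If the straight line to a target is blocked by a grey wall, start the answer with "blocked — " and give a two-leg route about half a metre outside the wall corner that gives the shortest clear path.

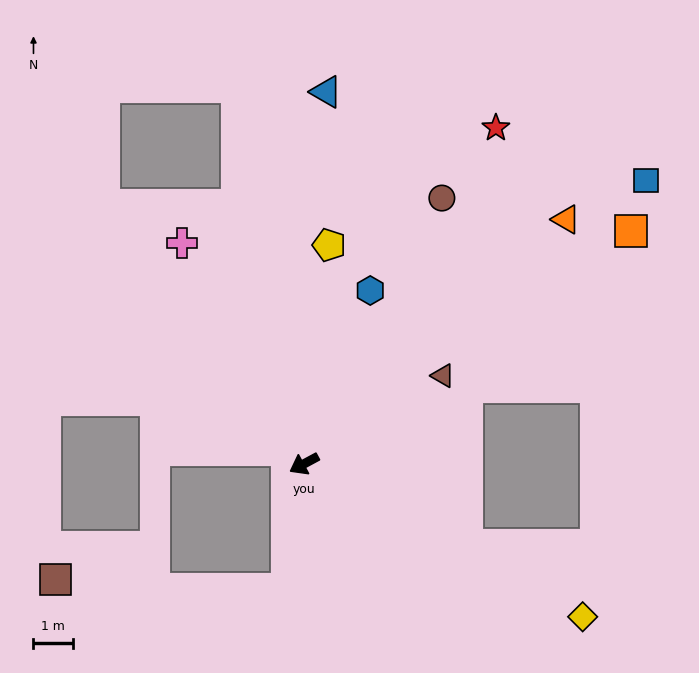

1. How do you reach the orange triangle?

turn right 165°, forward 9.1 m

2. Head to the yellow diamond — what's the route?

turn left 123°, forward 8.1 m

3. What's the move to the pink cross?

turn right 89°, forward 6.4 m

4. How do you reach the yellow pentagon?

turn right 125°, forward 5.6 m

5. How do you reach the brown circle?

turn right 146°, forward 7.6 m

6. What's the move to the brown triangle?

turn right 176°, forward 4.2 m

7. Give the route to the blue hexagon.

turn right 139°, forward 4.7 m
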